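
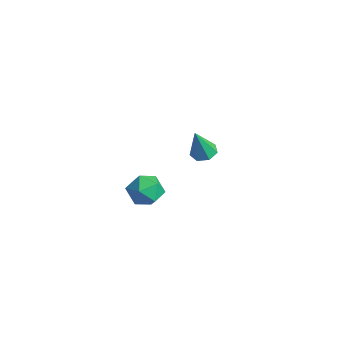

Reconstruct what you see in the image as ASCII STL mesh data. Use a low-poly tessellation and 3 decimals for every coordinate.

solid 
facet normal -0.776 0.629 0.034
outer loop
vertex 2.005 -2.023 -0.591
vertex 1.533 -2.643 0.115
vertex 2.172 -1.872 0.436
endloop
endfacet
facet normal -0.171 0.978 -0.116
outer loop
vertex 2.005 -2.023 -0.591
vertex 2.172 -1.872 0.436
vertex 2.974 -1.812 -0.241
endloop
endfacet
facet normal 0.105 0.696 -0.710
outer loop
vertex 2.005 -2.023 -0.591
vertex 2.974 -1.812 -0.241
vertex 2.83 -2.545 -0.981
endloop
endfacet
facet normal -0.329 0.173 -0.928
outer loop
vertex 2.005 -2.023 -0.591
vertex 2.83 -2.545 -0.981
vertex 1.94 -3.059 -0.761
endloop
endfacet
facet normal -0.874 0.132 -0.468
outer loop
vertex 2.005 -2.023 -0.591
vertex 1.94 -3.059 -0.761
vertex 1.533 -2.643 0.115
endloop
endfacet
facet normal 0.288 0.862 0.418
outer loop
vertex 2.974 -1.812 -0.241
vertex 2.172 -1.872 0.436
vertex 3.1 -2.301 0.681
endloop
endfacet
facet normal -0.690 0.297 0.660
outer loop
vertex 2.172 -1.872 0.436
vertex 1.533 -2.643 0.115
vertex 2.21 -2.815 0.901
endloop
endfacet
facet normal -0.848 -0.507 -0.153
outer loop
vertex 1.533 -2.643 0.115
vertex 1.94 -3.059 -0.761
vertex 2.066 -3.548 0.161
endloop
endfacet
facet normal 0.033 -0.441 -0.897
outer loop
vertex 1.94 -3.059 -0.761
vertex 2.83 -2.545 -0.981
vertex 2.868 -3.488 -0.516
endloop
endfacet
facet normal 0.735 0.405 -0.544
outer loop
vertex 2.83 -2.545 -0.981
vertex 2.974 -1.812 -0.241
vertex 3.507 -2.717 -0.195
endloop
endfacet
facet normal 0.329 -0.173 0.928
outer loop
vertex 3.035 -3.337 0.511
vertex 3.1 -2.301 0.681
vertex 2.21 -2.815 0.901
endloop
endfacet
facet normal -0.105 -0.696 0.710
outer loop
vertex 3.035 -3.337 0.511
vertex 2.21 -2.815 0.901
vertex 2.066 -3.548 0.161
endloop
endfacet
facet normal 0.171 -0.978 0.116
outer loop
vertex 3.035 -3.337 0.511
vertex 2.066 -3.548 0.161
vertex 2.868 -3.488 -0.516
endloop
endfacet
facet normal 0.776 -0.629 -0.034
outer loop
vertex 3.035 -3.337 0.511
vertex 2.868 -3.488 -0.516
vertex 3.507 -2.717 -0.195
endloop
endfacet
facet normal 0.874 -0.132 0.468
outer loop
vertex 3.035 -3.337 0.511
vertex 3.507 -2.717 -0.195
vertex 3.1 -2.301 0.681
endloop
endfacet
facet normal -0.033 0.441 0.897
outer loop
vertex 2.21 -2.815 0.901
vertex 3.1 -2.301 0.681
vertex 2.172 -1.872 0.436
endloop
endfacet
facet normal -0.735 -0.405 0.544
outer loop
vertex 2.066 -3.548 0.161
vertex 2.21 -2.815 0.901
vertex 1.533 -2.643 0.115
endloop
endfacet
facet normal -0.288 -0.862 -0.418
outer loop
vertex 2.868 -3.488 -0.516
vertex 2.066 -3.548 0.161
vertex 1.94 -3.059 -0.761
endloop
endfacet
facet normal 0.690 -0.297 -0.660
outer loop
vertex 3.507 -2.717 -0.195
vertex 2.868 -3.488 -0.516
vertex 2.83 -2.545 -0.981
endloop
endfacet
facet normal 0.848 0.507 0.153
outer loop
vertex 3.1 -2.301 0.681
vertex 3.507 -2.717 -0.195
vertex 2.974 -1.812 -0.241
endloop
endfacet
facet normal -0.065 0.329 -0.942
outer loop
vertex -2.396 4.787 -3.589
vertex -3.005 4.301 -3.717
vertex -3.016 5.046 -3.456
endloop
endfacet
facet normal 0.418 0.706 0.572
outer loop
vertex -2.396 4.787 -3.589
vertex -3.016 5.046 -3.456
vertex -2.875 3.639 -1.823
endloop
endfacet
facet normal -0.065 0.329 -0.942
outer loop
vertex -3.016 5.046 -3.456
vertex -3.005 4.301 -3.717
vertex -3.628 4.744 -3.519
endloop
endfacet
facet normal -0.398 0.678 0.618
outer loop
vertex -3.016 5.046 -3.456
vertex -3.628 4.744 -3.519
vertex -2.875 3.639 -1.823
endloop
endfacet
facet normal -0.065 0.330 -0.942
outer loop
vertex -3.628 4.744 -3.519
vertex -3.005 4.301 -3.717
vertex -3.771 4.108 -3.732
endloop
endfacet
facet normal -0.898 0.056 0.435
outer loop
vertex -3.628 4.744 -3.519
vertex -3.771 4.108 -3.732
vertex -2.875 3.639 -1.823
endloop
endfacet
facet normal -0.064 0.329 -0.942
outer loop
vertex -3.771 4.108 -3.732
vertex -3.005 4.301 -3.717
vertex -3.336 3.617 -3.933
endloop
endfacet
facet normal -0.705 -0.691 0.161
outer loop
vertex -3.771 4.108 -3.732
vertex -3.336 3.617 -3.933
vertex -2.875 3.639 -1.823
endloop
endfacet
facet normal -0.064 0.328 -0.942
outer loop
vertex -3.336 3.617 -3.933
vertex -3.005 4.301 -3.717
vertex -2.652 3.641 -3.971
endloop
endfacet
facet normal 0.035 -0.999 0.003
outer loop
vertex -3.336 3.617 -3.933
vertex -2.652 3.641 -3.971
vertex -2.875 3.639 -1.823
endloop
endfacet
facet normal -0.064 0.328 -0.942
outer loop
vertex -2.652 3.641 -3.971
vertex -3.005 4.301 -3.717
vertex -2.234 4.162 -3.818
endloop
endfacet
facet normal 0.766 -0.638 0.079
outer loop
vertex -2.652 3.641 -3.971
vertex -2.234 4.162 -3.818
vertex -2.875 3.639 -1.823
endloop
endfacet
facet normal -0.064 0.329 -0.942
outer loop
vertex -2.234 4.162 -3.818
vertex -3.005 4.301 -3.717
vertex -2.396 4.787 -3.589
endloop
endfacet
facet normal 0.935 0.121 0.332
outer loop
vertex -2.234 4.162 -3.818
vertex -2.396 4.787 -3.589
vertex -2.875 3.639 -1.823
endloop
endfacet

endsolid


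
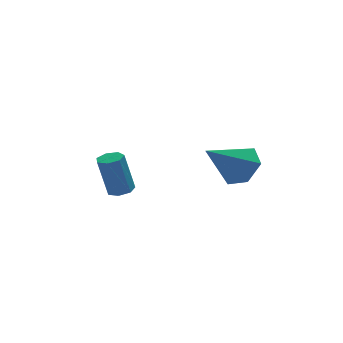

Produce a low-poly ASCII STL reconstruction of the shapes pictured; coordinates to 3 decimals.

solid 
facet normal 0.762 0.228 -0.606
outer loop
vertex 4.414 4.072 0.775
vertex 3.871 3.9 0.028
vertex 3.904 4.764 0.395
endloop
endfacet
facet normal 0.029 0.497 0.867
outer loop
vertex 4.414 4.072 0.775
vertex 3.904 4.764 0.395
vertex 2.409 3.46 1.192
endloop
endfacet
facet normal 0.762 0.228 -0.606
outer loop
vertex 3.904 4.764 0.395
vertex 3.871 3.9 0.028
vertex 3.361 4.592 -0.352
endloop
endfacet
facet normal -0.567 0.791 0.230
outer loop
vertex 3.904 4.764 0.395
vertex 3.361 4.592 -0.352
vertex 2.409 3.46 1.192
endloop
endfacet
facet normal 0.762 0.228 -0.607
outer loop
vertex 3.361 4.592 -0.352
vertex 3.871 3.9 0.028
vertex 3.327 3.727 -0.72
endloop
endfacet
facet normal -0.893 0.205 -0.400
outer loop
vertex 3.361 4.592 -0.352
vertex 3.327 3.727 -0.72
vertex 2.409 3.46 1.192
endloop
endfacet
facet normal 0.761 0.229 -0.607
outer loop
vertex 3.327 3.727 -0.72
vertex 3.871 3.9 0.028
vertex 3.838 3.035 -0.34
endloop
endfacet
facet normal -0.623 -0.676 -0.394
outer loop
vertex 3.327 3.727 -0.72
vertex 3.838 3.035 -0.34
vertex 2.409 3.46 1.192
endloop
endfacet
facet normal 0.761 0.229 -0.606
outer loop
vertex 3.838 3.035 -0.34
vertex 3.871 3.9 0.028
vertex 4.381 3.208 0.407
endloop
endfacet
facet normal -0.027 -0.969 0.244
outer loop
vertex 3.838 3.035 -0.34
vertex 4.381 3.208 0.407
vertex 2.409 3.46 1.192
endloop
endfacet
facet normal 0.762 0.229 -0.606
outer loop
vertex 4.381 3.208 0.407
vertex 3.871 3.9 0.028
vertex 4.414 4.072 0.775
endloop
endfacet
facet normal 0.299 -0.384 0.874
outer loop
vertex 4.381 3.208 0.407
vertex 4.414 4.072 0.775
vertex 2.409 3.46 1.192
endloop
endfacet
facet normal 0.223 -0.032 -0.974
outer loop
vertex -0.139 3.429 -0.244
vertex -0.627 3.524 -0.359
vertex -0.248 3.856 -0.283
endloop
endfacet
facet normal 0.943 0.260 0.208
outer loop
vertex -0.139 3.429 -0.244
vertex -0.248 3.856 -0.283
vertex -0.505 3.48 1.354
endloop
endfacet
facet normal 0.943 0.259 0.208
outer loop
vertex -0.505 3.48 1.354
vertex -0.248 3.856 -0.283
vertex -0.614 3.908 1.315
endloop
endfacet
facet normal -0.223 0.032 0.974
outer loop
vertex -0.505 3.48 1.354
vertex -0.614 3.908 1.315
vertex -0.993 3.576 1.239
endloop
endfacet
facet normal 0.223 -0.032 -0.974
outer loop
vertex -0.248 3.856 -0.283
vertex -0.627 3.524 -0.359
vertex -0.641 4.034 -0.379
endloop
endfacet
facet normal 0.399 0.915 0.062
outer loop
vertex -0.248 3.856 -0.283
vertex -0.641 4.034 -0.379
vertex -0.614 3.908 1.315
endloop
endfacet
facet normal 0.397 0.916 0.062
outer loop
vertex -0.614 3.908 1.315
vertex -0.641 4.034 -0.379
vertex -1.007 4.085 1.219
endloop
endfacet
facet normal -0.223 0.032 0.974
outer loop
vertex -0.614 3.908 1.315
vertex -1.007 4.085 1.219
vertex -0.993 3.576 1.239
endloop
endfacet
facet normal 0.223 -0.032 -0.974
outer loop
vertex -0.641 4.034 -0.379
vertex -0.627 3.524 -0.359
vertex -1.025 3.827 -0.46
endloop
endfacet
facet normal -0.449 0.884 -0.131
outer loop
vertex -0.641 4.034 -0.379
vertex -1.025 3.827 -0.46
vertex -1.007 4.085 1.219
endloop
endfacet
facet normal -0.447 0.885 -0.131
outer loop
vertex -1.007 4.085 1.219
vertex -1.025 3.827 -0.46
vertex -1.391 3.879 1.138
endloop
endfacet
facet normal -0.223 0.032 0.974
outer loop
vertex -1.007 4.085 1.219
vertex -1.391 3.879 1.138
vertex -0.993 3.576 1.239
endloop
endfacet
facet normal 0.223 -0.031 -0.974
outer loop
vertex -1.025 3.827 -0.46
vertex -0.627 3.524 -0.359
vertex -1.108 3.393 -0.465
endloop
endfacet
facet normal -0.957 0.186 -0.225
outer loop
vertex -1.025 3.827 -0.46
vertex -1.108 3.393 -0.465
vertex -1.391 3.879 1.138
endloop
endfacet
facet normal -0.957 0.185 -0.225
outer loop
vertex -1.391 3.879 1.138
vertex -1.108 3.393 -0.465
vertex -1.474 3.444 1.133
endloop
endfacet
facet normal -0.223 0.031 0.974
outer loop
vertex -1.391 3.879 1.138
vertex -1.474 3.444 1.133
vertex -0.993 3.576 1.239
endloop
endfacet
facet normal 0.224 -0.033 -0.974
outer loop
vertex -1.108 3.393 -0.465
vertex -0.627 3.524 -0.359
vertex -0.83 3.057 -0.39
endloop
endfacet
facet normal -0.745 -0.650 -0.150
outer loop
vertex -1.108 3.393 -0.465
vertex -0.83 3.057 -0.39
vertex -1.474 3.444 1.133
endloop
endfacet
facet normal -0.744 -0.651 -0.149
outer loop
vertex -1.474 3.444 1.133
vertex -0.83 3.057 -0.39
vertex -1.196 3.109 1.208
endloop
endfacet
facet normal -0.224 0.033 0.974
outer loop
vertex -1.474 3.444 1.133
vertex -1.196 3.109 1.208
vertex -0.993 3.576 1.239
endloop
endfacet
facet normal 0.222 -0.032 -0.974
outer loop
vertex -0.83 3.057 -0.39
vertex -0.627 3.524 -0.359
vertex -0.398 3.073 -0.292
endloop
endfacet
facet normal 0.028 -0.999 0.039
outer loop
vertex -0.83 3.057 -0.39
vertex -0.398 3.073 -0.292
vertex -1.196 3.109 1.208
endloop
endfacet
facet normal 0.028 -0.999 0.039
outer loop
vertex -1.196 3.109 1.208
vertex -0.398 3.073 -0.292
vertex -0.764 3.125 1.306
endloop
endfacet
facet normal -0.222 0.032 0.974
outer loop
vertex -1.196 3.109 1.208
vertex -0.764 3.125 1.306
vertex -0.993 3.576 1.239
endloop
endfacet
facet normal 0.223 -0.031 -0.974
outer loop
vertex -0.398 3.073 -0.292
vertex -0.627 3.524 -0.359
vertex -0.139 3.429 -0.244
endloop
endfacet
facet normal 0.780 -0.594 0.198
outer loop
vertex -0.398 3.073 -0.292
vertex -0.139 3.429 -0.244
vertex -0.764 3.125 1.306
endloop
endfacet
facet normal 0.779 -0.595 0.197
outer loop
vertex -0.764 3.125 1.306
vertex -0.139 3.429 -0.244
vertex -0.505 3.48 1.354
endloop
endfacet
facet normal -0.223 0.031 0.974
outer loop
vertex -0.764 3.125 1.306
vertex -0.505 3.48 1.354
vertex -0.993 3.576 1.239
endloop
endfacet

endsolid


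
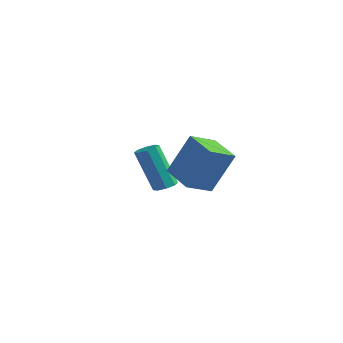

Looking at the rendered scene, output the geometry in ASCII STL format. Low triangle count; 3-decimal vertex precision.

solid 
facet normal -0.915 0.356 0.190
outer loop
vertex 1.274 -3.373 1.024
vertex 1.603 -2.257 0.517
vertex 0.655 -4.006 -0.77
endloop
endfacet
facet normal -0.259 -0.879 0.400
outer loop
vertex 2.037 -4.543 -1.057
vertex 1.274 -3.373 1.024
vertex 0.655 -4.006 -0.77
endloop
endfacet
facet normal -0.915 0.356 0.190
outer loop
vertex 0.655 -4.006 -0.77
vertex 1.603 -2.257 0.517
vertex 0.985 -2.889 -1.277
endloop
endfacet
facet normal -0.309 -0.316 -0.897
outer loop
vertex 0.985 -2.889 -1.277
vertex 2.037 -4.543 -1.057
vertex 0.655 -4.006 -0.77
endloop
endfacet
facet normal 0.309 0.316 0.897
outer loop
vertex 1.274 -3.373 1.024
vertex 2.985 -2.794 0.23
vertex 1.603 -2.257 0.517
endloop
endfacet
facet normal -0.260 -0.879 0.399
outer loop
vertex 2.655 -3.911 0.737
vertex 1.274 -3.373 1.024
vertex 2.037 -4.543 -1.057
endloop
endfacet
facet normal 0.309 0.316 0.897
outer loop
vertex 2.655 -3.911 0.737
vertex 2.985 -2.794 0.23
vertex 1.274 -3.373 1.024
endloop
endfacet
facet normal 0.259 0.880 -0.399
outer loop
vertex 1.603 -2.257 0.517
vertex 2.985 -2.794 0.23
vertex 0.985 -2.889 -1.277
endloop
endfacet
facet normal -0.310 -0.316 -0.897
outer loop
vertex 2.366 -3.427 -1.564
vertex 2.037 -4.543 -1.057
vertex 0.985 -2.889 -1.277
endloop
endfacet
facet normal 0.259 0.879 -0.400
outer loop
vertex 0.985 -2.889 -1.277
vertex 2.985 -2.794 0.23
vertex 2.366 -3.427 -1.564
endloop
endfacet
facet normal 0.915 -0.356 -0.190
outer loop
vertex 2.366 -3.427 -1.564
vertex 2.655 -3.911 0.737
vertex 2.037 -4.543 -1.057
endloop
endfacet
facet normal 0.915 -0.356 -0.190
outer loop
vertex 2.985 -2.794 0.23
vertex 2.655 -3.911 0.737
vertex 2.366 -3.427 -1.564
endloop
endfacet
facet normal 0.386 0.092 -0.918
outer loop
vertex -1.884 -0.193 -3.426
vertex -2.225 -0.571 -3.607
vertex -2.241 -0.033 -3.56
endloop
endfacet
facet normal 0.325 0.918 0.229
outer loop
vertex -1.884 -0.193 -3.426
vertex -2.241 -0.033 -3.56
vertex -2.714 -0.391 -1.452
endloop
endfacet
facet normal 0.325 0.918 0.229
outer loop
vertex -2.714 -0.391 -1.452
vertex -2.241 -0.033 -3.56
vertex -3.071 -0.231 -1.586
endloop
endfacet
facet normal -0.386 -0.092 0.918
outer loop
vertex -2.714 -0.391 -1.452
vertex -3.071 -0.231 -1.586
vertex -3.055 -0.769 -1.633
endloop
endfacet
facet normal 0.384 0.092 -0.919
outer loop
vertex -2.241 -0.033 -3.56
vertex -2.225 -0.571 -3.607
vertex -2.589 -0.189 -3.721
endloop
endfacet
facet normal -0.382 0.922 -0.068
outer loop
vertex -2.241 -0.033 -3.56
vertex -2.589 -0.189 -3.721
vertex -3.071 -0.231 -1.586
endloop
endfacet
facet normal -0.380 0.922 -0.068
outer loop
vertex -3.071 -0.231 -1.586
vertex -2.589 -0.189 -3.721
vertex -3.418 -0.386 -1.748
endloop
endfacet
facet normal -0.387 -0.092 0.917
outer loop
vertex -3.071 -0.231 -1.586
vertex -3.418 -0.386 -1.748
vertex -3.055 -0.769 -1.633
endloop
endfacet
facet normal 0.386 0.094 -0.918
outer loop
vertex -2.589 -0.189 -3.721
vertex -2.225 -0.571 -3.607
vertex -2.723 -0.568 -3.816
endloop
endfacet
facet normal -0.863 0.387 -0.324
outer loop
vertex -2.589 -0.189 -3.721
vertex -2.723 -0.568 -3.816
vertex -3.418 -0.386 -1.748
endloop
endfacet
facet normal -0.863 0.388 -0.324
outer loop
vertex -3.418 -0.386 -1.748
vertex -2.723 -0.568 -3.816
vertex -3.553 -0.765 -1.842
endloop
endfacet
facet normal -0.386 -0.090 0.918
outer loop
vertex -3.418 -0.386 -1.748
vertex -3.553 -0.765 -1.842
vertex -3.055 -0.769 -1.633
endloop
endfacet
facet normal 0.386 0.092 -0.918
outer loop
vertex -2.723 -0.568 -3.816
vertex -2.225 -0.571 -3.607
vertex -2.566 -0.949 -3.788
endloop
endfacet
facet normal -0.841 -0.375 -0.391
outer loop
vertex -2.723 -0.568 -3.816
vertex -2.566 -0.949 -3.788
vertex -3.553 -0.765 -1.842
endloop
endfacet
facet normal -0.841 -0.374 -0.391
outer loop
vertex -3.553 -0.765 -1.842
vertex -2.566 -0.949 -3.788
vertex -3.396 -1.147 -1.814
endloop
endfacet
facet normal -0.386 -0.091 0.918
outer loop
vertex -3.553 -0.765 -1.842
vertex -3.396 -1.147 -1.814
vertex -3.055 -0.769 -1.633
endloop
endfacet
facet normal 0.386 0.092 -0.918
outer loop
vertex -2.566 -0.949 -3.788
vertex -2.225 -0.571 -3.607
vertex -2.209 -1.109 -3.654
endloop
endfacet
facet normal -0.325 -0.918 -0.229
outer loop
vertex -2.566 -0.949 -3.788
vertex -2.209 -1.109 -3.654
vertex -3.396 -1.147 -1.814
endloop
endfacet
facet normal -0.325 -0.918 -0.229
outer loop
vertex -3.396 -1.147 -1.814
vertex -2.209 -1.109 -3.654
vertex -3.039 -1.307 -1.68
endloop
endfacet
facet normal -0.386 -0.092 0.918
outer loop
vertex -3.396 -1.147 -1.814
vertex -3.039 -1.307 -1.68
vertex -3.055 -0.769 -1.633
endloop
endfacet
facet normal 0.387 0.092 -0.917
outer loop
vertex -2.209 -1.109 -3.654
vertex -2.225 -0.571 -3.607
vertex -1.862 -0.954 -3.492
endloop
endfacet
facet normal 0.380 -0.922 0.067
outer loop
vertex -2.209 -1.109 -3.654
vertex -1.862 -0.954 -3.492
vertex -3.039 -1.307 -1.68
endloop
endfacet
facet normal 0.382 -0.922 0.068
outer loop
vertex -3.039 -1.307 -1.68
vertex -1.862 -0.954 -3.492
vertex -2.691 -1.151 -1.519
endloop
endfacet
facet normal -0.384 -0.092 0.919
outer loop
vertex -3.039 -1.307 -1.68
vertex -2.691 -1.151 -1.519
vertex -3.055 -0.769 -1.633
endloop
endfacet
facet normal 0.386 0.090 -0.918
outer loop
vertex -1.862 -0.954 -3.492
vertex -2.225 -0.571 -3.607
vertex -1.727 -0.575 -3.398
endloop
endfacet
facet normal 0.863 -0.388 0.324
outer loop
vertex -1.862 -0.954 -3.492
vertex -1.727 -0.575 -3.398
vertex -2.691 -1.151 -1.519
endloop
endfacet
facet normal 0.863 -0.387 0.324
outer loop
vertex -2.691 -1.151 -1.519
vertex -1.727 -0.575 -3.398
vertex -2.557 -0.772 -1.424
endloop
endfacet
facet normal -0.386 -0.094 0.918
outer loop
vertex -2.691 -1.151 -1.519
vertex -2.557 -0.772 -1.424
vertex -3.055 -0.769 -1.633
endloop
endfacet
facet normal 0.386 0.091 -0.918
outer loop
vertex -1.727 -0.575 -3.398
vertex -2.225 -0.571 -3.607
vertex -1.884 -0.193 -3.426
endloop
endfacet
facet normal 0.841 0.374 0.391
outer loop
vertex -1.727 -0.575 -3.398
vertex -1.884 -0.193 -3.426
vertex -2.557 -0.772 -1.424
endloop
endfacet
facet normal 0.840 0.375 0.391
outer loop
vertex -2.557 -0.772 -1.424
vertex -1.884 -0.193 -3.426
vertex -2.714 -0.391 -1.452
endloop
endfacet
facet normal -0.386 -0.092 0.918
outer loop
vertex -2.557 -0.772 -1.424
vertex -2.714 -0.391 -1.452
vertex -3.055 -0.769 -1.633
endloop
endfacet

endsolid


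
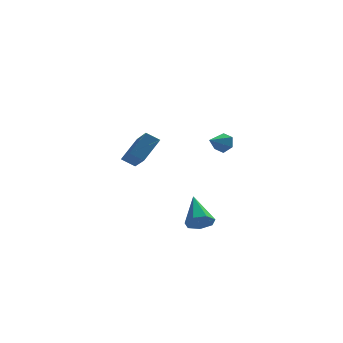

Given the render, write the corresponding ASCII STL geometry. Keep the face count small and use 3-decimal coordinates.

solid 
facet normal 0.669 0.609 -0.426
outer loop
vertex 4.641 -2.924 3.146
vertex 4.204 -2.761 2.693
vertex 4.244 -2.419 3.244
endloop
endfacet
facet normal 0.101 -0.113 0.989
outer loop
vertex 4.641 -2.924 3.146
vertex 4.244 -2.419 3.244
vertex 3.396 -3.499 3.207
endloop
endfacet
facet normal 0.669 0.609 -0.426
outer loop
vertex 4.244 -2.419 3.244
vertex 4.204 -2.761 2.693
vertex 3.807 -2.256 2.791
endloop
endfacet
facet normal -0.571 0.424 0.703
outer loop
vertex 4.244 -2.419 3.244
vertex 3.807 -2.256 2.791
vertex 3.396 -3.499 3.207
endloop
endfacet
facet normal 0.670 0.609 -0.425
outer loop
vertex 3.807 -2.256 2.791
vertex 4.204 -2.761 2.693
vertex 3.768 -2.598 2.24
endloop
endfacet
facet normal -0.954 0.280 -0.106
outer loop
vertex 3.807 -2.256 2.791
vertex 3.768 -2.598 2.24
vertex 3.396 -3.499 3.207
endloop
endfacet
facet normal 0.669 0.609 -0.425
outer loop
vertex 3.768 -2.598 2.24
vertex 4.204 -2.761 2.693
vertex 4.165 -3.103 2.141
endloop
endfacet
facet normal -0.666 -0.400 -0.629
outer loop
vertex 3.768 -2.598 2.24
vertex 4.165 -3.103 2.141
vertex 3.396 -3.499 3.207
endloop
endfacet
facet normal 0.668 0.610 -0.425
outer loop
vertex 4.165 -3.103 2.141
vertex 4.204 -2.761 2.693
vertex 4.602 -3.266 2.594
endloop
endfacet
facet normal 0.006 -0.939 -0.344
outer loop
vertex 4.165 -3.103 2.141
vertex 4.602 -3.266 2.594
vertex 3.396 -3.499 3.207
endloop
endfacet
facet normal 0.668 0.610 -0.425
outer loop
vertex 4.602 -3.266 2.594
vertex 4.204 -2.761 2.693
vertex 4.641 -2.924 3.146
endloop
endfacet
facet normal 0.390 -0.795 0.465
outer loop
vertex 4.602 -3.266 2.594
vertex 4.641 -2.924 3.146
vertex 3.396 -3.499 3.207
endloop
endfacet
facet normal -0.542 -0.522 -0.659
outer loop
vertex -0.354 0.951 0.657
vertex -0.708 2.753 -0.48
vertex 0.396 0.789 0.168
endloop
endfacet
facet normal 0.163 -0.834 0.527
outer loop
vertex 1.328 1.687 1.3
vertex -0.354 0.951 0.657
vertex 0.396 0.789 0.168
endloop
endfacet
facet normal -0.543 -0.522 -0.658
outer loop
vertex 0.396 0.789 0.168
vertex -0.708 2.753 -0.48
vertex 0.042 2.591 -0.97
endloop
endfacet
facet normal 0.824 -0.178 -0.538
outer loop
vertex 0.042 2.591 -0.97
vertex 1.328 1.687 1.3
vertex 0.396 0.789 0.168
endloop
endfacet
facet normal -0.824 0.177 0.538
outer loop
vertex -0.354 0.951 0.657
vertex 0.224 3.651 0.652
vertex -0.708 2.753 -0.48
endloop
endfacet
facet normal 0.164 -0.834 0.526
outer loop
vertex 0.578 1.849 1.79
vertex -0.354 0.951 0.657
vertex 1.328 1.687 1.3
endloop
endfacet
facet normal -0.824 0.177 0.537
outer loop
vertex 0.578 1.849 1.79
vertex 0.224 3.651 0.652
vertex -0.354 0.951 0.657
endloop
endfacet
facet normal -0.164 0.834 -0.527
outer loop
vertex -0.708 2.753 -0.48
vertex 0.224 3.651 0.652
vertex 0.042 2.591 -0.97
endloop
endfacet
facet normal 0.824 -0.177 -0.538
outer loop
vertex 0.974 3.489 0.163
vertex 1.328 1.687 1.3
vertex 0.042 2.591 -0.97
endloop
endfacet
facet normal -0.163 0.834 -0.527
outer loop
vertex 0.042 2.591 -0.97
vertex 0.224 3.651 0.652
vertex 0.974 3.489 0.163
endloop
endfacet
facet normal 0.543 0.522 0.658
outer loop
vertex 0.974 3.489 0.163
vertex 0.578 1.849 1.79
vertex 1.328 1.687 1.3
endloop
endfacet
facet normal 0.542 0.522 0.658
outer loop
vertex 0.224 3.651 0.652
vertex 0.578 1.849 1.79
vertex 0.974 3.489 0.163
endloop
endfacet
facet normal 0.092 -0.814 -0.573
outer loop
vertex 3.489 -4.347 -2.422
vertex 2.833 -4.658 -2.086
vertex 2.889 -4.194 -2.736
endloop
endfacet
facet normal 0.434 0.781 -0.449
outer loop
vertex 3.489 -4.347 -2.422
vertex 2.889 -4.194 -2.736
vertex 2.647 -3.022 -0.934
endloop
endfacet
facet normal 0.093 -0.814 -0.573
outer loop
vertex 2.889 -4.194 -2.736
vertex 2.833 -4.658 -2.086
vertex 2.247 -4.391 -2.56
endloop
endfacet
facet normal -0.379 0.752 -0.540
outer loop
vertex 2.889 -4.194 -2.736
vertex 2.247 -4.391 -2.56
vertex 2.647 -3.022 -0.934
endloop
endfacet
facet normal 0.093 -0.814 -0.574
outer loop
vertex 2.247 -4.391 -2.56
vertex 2.833 -4.658 -2.086
vertex 2.046 -4.789 -2.028
endloop
endfacet
facet normal -0.928 0.364 -0.078
outer loop
vertex 2.247 -4.391 -2.56
vertex 2.046 -4.789 -2.028
vertex 2.647 -3.022 -0.934
endloop
endfacet
facet normal 0.093 -0.814 -0.574
outer loop
vertex 2.046 -4.789 -2.028
vertex 2.833 -4.658 -2.086
vertex 2.438 -5.088 -1.54
endloop
endfacet
facet normal -0.803 -0.092 0.589
outer loop
vertex 2.046 -4.789 -2.028
vertex 2.438 -5.088 -1.54
vertex 2.647 -3.022 -0.934
endloop
endfacet
facet normal 0.092 -0.814 -0.574
outer loop
vertex 2.438 -5.088 -1.54
vertex 2.833 -4.658 -2.086
vertex 3.128 -5.064 -1.463
endloop
endfacet
facet normal -0.097 -0.271 0.958
outer loop
vertex 2.438 -5.088 -1.54
vertex 3.128 -5.064 -1.463
vertex 2.647 -3.022 -0.934
endloop
endfacet
facet normal 0.093 -0.813 -0.574
outer loop
vertex 3.128 -5.064 -1.463
vertex 2.833 -4.658 -2.086
vertex 3.595 -4.734 -1.855
endloop
endfacet
facet normal 0.659 -0.040 0.751
outer loop
vertex 3.128 -5.064 -1.463
vertex 3.595 -4.734 -1.855
vertex 2.647 -3.022 -0.934
endloop
endfacet
facet normal 0.093 -0.814 -0.573
outer loop
vertex 3.595 -4.734 -1.855
vertex 2.833 -4.658 -2.086
vertex 3.489 -4.347 -2.422
endloop
endfacet
facet normal 0.895 0.428 0.125
outer loop
vertex 3.595 -4.734 -1.855
vertex 3.489 -4.347 -2.422
vertex 2.647 -3.022 -0.934
endloop
endfacet

endsolid


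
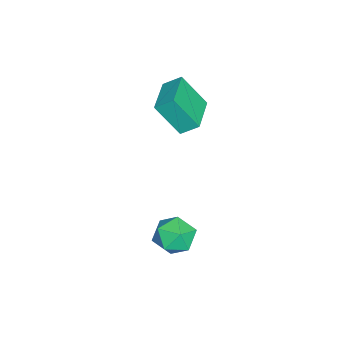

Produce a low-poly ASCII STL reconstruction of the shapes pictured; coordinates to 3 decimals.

solid 
facet normal -0.829 -0.230 0.509
outer loop
vertex 2.323 -1.748 0.62
vertex 2.649 -2.513 0.806
vertex 2.786 -1.853 1.327
endloop
endfacet
facet normal -0.703 0.473 0.531
outer loop
vertex 2.323 -1.748 0.62
vertex 2.786 -1.853 1.327
vertex 2.892 -1.157 0.848
endloop
endfacet
facet normal -0.686 0.714 -0.140
outer loop
vertex 2.323 -1.748 0.62
vertex 2.892 -1.157 0.848
vertex 2.82 -1.386 0.031
endloop
endfacet
facet normal -0.801 0.161 -0.577
outer loop
vertex 2.323 -1.748 0.62
vertex 2.82 -1.386 0.031
vertex 2.67 -2.224 0.005
endloop
endfacet
facet normal -0.890 -0.422 -0.175
outer loop
vertex 2.323 -1.748 0.62
vertex 2.67 -2.224 0.005
vertex 2.649 -2.513 0.806
endloop
endfacet
facet normal -0.058 0.572 0.818
outer loop
vertex 2.892 -1.157 0.848
vertex 2.786 -1.853 1.327
vertex 3.57 -1.556 1.175
endloop
endfacet
facet normal -0.261 -0.564 0.783
outer loop
vertex 2.786 -1.853 1.327
vertex 2.649 -2.513 0.806
vertex 3.42 -2.394 1.149
endloop
endfacet
facet normal -0.358 -0.875 -0.325
outer loop
vertex 2.649 -2.513 0.806
vertex 2.67 -2.224 0.005
vertex 3.348 -2.623 0.332
endloop
endfacet
facet normal -0.215 0.069 -0.974
outer loop
vertex 2.67 -2.224 0.005
vertex 2.82 -1.386 0.031
vertex 3.454 -1.927 -0.147
endloop
endfacet
facet normal -0.030 0.963 -0.267
outer loop
vertex 2.82 -1.386 0.031
vertex 2.892 -1.157 0.848
vertex 3.591 -1.267 0.374
endloop
endfacet
facet normal 0.801 -0.161 0.577
outer loop
vertex 3.917 -2.032 0.56
vertex 3.57 -1.556 1.175
vertex 3.42 -2.394 1.149
endloop
endfacet
facet normal 0.686 -0.714 0.140
outer loop
vertex 3.917 -2.032 0.56
vertex 3.42 -2.394 1.149
vertex 3.348 -2.623 0.332
endloop
endfacet
facet normal 0.703 -0.473 -0.531
outer loop
vertex 3.917 -2.032 0.56
vertex 3.348 -2.623 0.332
vertex 3.454 -1.927 -0.147
endloop
endfacet
facet normal 0.829 0.230 -0.509
outer loop
vertex 3.917 -2.032 0.56
vertex 3.454 -1.927 -0.147
vertex 3.591 -1.267 0.374
endloop
endfacet
facet normal 0.890 0.422 0.175
outer loop
vertex 3.917 -2.032 0.56
vertex 3.591 -1.267 0.374
vertex 3.57 -1.556 1.175
endloop
endfacet
facet normal 0.215 -0.069 0.974
outer loop
vertex 3.42 -2.394 1.149
vertex 3.57 -1.556 1.175
vertex 2.786 -1.853 1.327
endloop
endfacet
facet normal 0.030 -0.963 0.267
outer loop
vertex 3.348 -2.623 0.332
vertex 3.42 -2.394 1.149
vertex 2.649 -2.513 0.806
endloop
endfacet
facet normal 0.058 -0.572 -0.818
outer loop
vertex 3.454 -1.927 -0.147
vertex 3.348 -2.623 0.332
vertex 2.67 -2.224 0.005
endloop
endfacet
facet normal 0.261 0.564 -0.783
outer loop
vertex 3.591 -1.267 0.374
vertex 3.454 -1.927 -0.147
vertex 2.82 -1.386 0.031
endloop
endfacet
facet normal 0.358 0.875 0.325
outer loop
vertex 3.57 -1.556 1.175
vertex 3.591 -1.267 0.374
vertex 2.892 -1.157 0.848
endloop
endfacet
facet normal -0.997 -0.061 -0.052
outer loop
vertex -1.9 -2.871 4.742
vertex -1.891 -1.933 3.471
vertex -1.833 -3.545 4.245
endloop
endfacet
facet normal -0.006 -0.594 0.805
outer loop
vertex -0.229 -3.447 4.329
vertex -1.9 -2.871 4.742
vertex -1.833 -3.545 4.245
endloop
endfacet
facet normal -0.997 -0.061 -0.052
outer loop
vertex -1.833 -3.545 4.245
vertex -1.891 -1.933 3.471
vertex -1.824 -2.607 2.974
endloop
endfacet
facet normal 0.080 -0.802 -0.592
outer loop
vertex -1.824 -2.607 2.974
vertex -0.229 -3.447 4.329
vertex -1.833 -3.545 4.245
endloop
endfacet
facet normal -0.080 0.802 0.592
outer loop
vertex -1.9 -2.871 4.742
vertex -0.287 -1.835 3.555
vertex -1.891 -1.933 3.471
endloop
endfacet
facet normal -0.006 -0.594 0.805
outer loop
vertex -0.296 -2.773 4.826
vertex -1.9 -2.871 4.742
vertex -0.229 -3.447 4.329
endloop
endfacet
facet normal -0.080 0.802 0.592
outer loop
vertex -0.296 -2.773 4.826
vertex -0.287 -1.835 3.555
vertex -1.9 -2.871 4.742
endloop
endfacet
facet normal 0.006 0.594 -0.805
outer loop
vertex -1.891 -1.933 3.471
vertex -0.287 -1.835 3.555
vertex -1.824 -2.607 2.974
endloop
endfacet
facet normal 0.080 -0.802 -0.592
outer loop
vertex -0.22 -2.509 3.058
vertex -0.229 -3.447 4.329
vertex -1.824 -2.607 2.974
endloop
endfacet
facet normal 0.006 0.594 -0.805
outer loop
vertex -1.824 -2.607 2.974
vertex -0.287 -1.835 3.555
vertex -0.22 -2.509 3.058
endloop
endfacet
facet normal 0.997 0.061 0.052
outer loop
vertex -0.22 -2.509 3.058
vertex -0.296 -2.773 4.826
vertex -0.229 -3.447 4.329
endloop
endfacet
facet normal 0.997 0.061 0.052
outer loop
vertex -0.287 -1.835 3.555
vertex -0.296 -2.773 4.826
vertex -0.22 -2.509 3.058
endloop
endfacet

endsolid


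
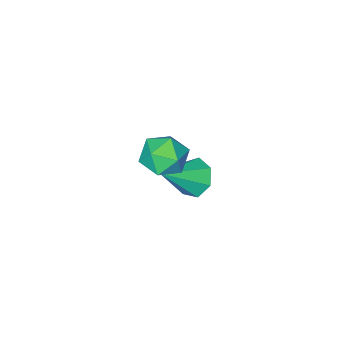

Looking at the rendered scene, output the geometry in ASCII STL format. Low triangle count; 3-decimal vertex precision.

solid 
facet normal -0.795 0.058 -0.604
outer loop
vertex -0.849 1.868 -3.146
vertex -1.454 1.872 -2.35
vertex -1.039 2.65 -2.821
endloop
endfacet
facet normal 0.829 0.374 -0.415
outer loop
vertex -0.849 1.868 -3.146
vertex -1.039 2.65 -2.821
vertex 0.254 1.748 -1.05
endloop
endfacet
facet normal -0.794 0.057 -0.605
outer loop
vertex -1.039 2.65 -2.821
vertex -1.454 1.872 -2.35
vertex -1.542 2.846 -2.142
endloop
endfacet
facet normal 0.475 0.875 0.099
outer loop
vertex -1.039 2.65 -2.821
vertex -1.542 2.846 -2.142
vertex 0.254 1.748 -1.05
endloop
endfacet
facet normal -0.795 0.057 -0.604
outer loop
vertex -1.542 2.846 -2.142
vertex -1.454 1.872 -2.35
vertex -1.978 2.309 -1.619
endloop
endfacet
facet normal -0.006 0.700 0.714
outer loop
vertex -1.542 2.846 -2.142
vertex -1.978 2.309 -1.619
vertex 0.254 1.748 -1.05
endloop
endfacet
facet normal -0.795 0.057 -0.604
outer loop
vertex -1.978 2.309 -1.619
vertex -1.454 1.872 -2.35
vertex -2.02 1.443 -1.646
endloop
endfacet
facet normal -0.251 -0.018 0.968
outer loop
vertex -1.978 2.309 -1.619
vertex -2.02 1.443 -1.646
vertex 0.254 1.748 -1.05
endloop
endfacet
facet normal -0.795 0.057 -0.604
outer loop
vertex -2.02 1.443 -1.646
vertex -1.454 1.872 -2.35
vertex -1.636 0.899 -2.203
endloop
endfacet
facet normal -0.076 -0.739 0.669
outer loop
vertex -2.02 1.443 -1.646
vertex -1.636 0.899 -2.203
vertex 0.254 1.748 -1.05
endloop
endfacet
facet normal -0.795 0.058 -0.604
outer loop
vertex -1.636 0.899 -2.203
vertex -1.454 1.872 -2.35
vertex -1.115 1.089 -2.871
endloop
endfacet
facet normal 0.388 -0.921 0.041
outer loop
vertex -1.636 0.899 -2.203
vertex -1.115 1.089 -2.871
vertex 0.254 1.748 -1.05
endloop
endfacet
facet normal -0.795 0.058 -0.604
outer loop
vertex -1.115 1.089 -2.871
vertex -1.454 1.872 -2.35
vertex -0.849 1.868 -3.146
endloop
endfacet
facet normal 0.791 -0.425 -0.440
outer loop
vertex -1.115 1.089 -2.871
vertex -0.849 1.868 -3.146
vertex 0.254 1.748 -1.05
endloop
endfacet
facet normal 0.188 0.441 0.878
outer loop
vertex 1.517 4.638 3.15
vertex 1.184 3.737 3.674
vertex 2.235 3.849 3.393
endloop
endfacet
facet normal 0.627 0.685 0.370
outer loop
vertex 1.517 4.638 3.15
vertex 2.235 3.849 3.393
vertex 2.273 4.342 2.417
endloop
endfacet
facet normal 0.229 0.962 -0.153
outer loop
vertex 1.517 4.638 3.15
vertex 2.273 4.342 2.417
vertex 1.246 4.535 2.095
endloop
endfacet
facet normal -0.458 0.888 0.031
outer loop
vertex 1.517 4.638 3.15
vertex 1.246 4.535 2.095
vertex 0.573 4.161 2.872
endloop
endfacet
facet normal -0.483 0.567 0.668
outer loop
vertex 1.517 4.638 3.15
vertex 0.573 4.161 2.872
vertex 1.184 3.737 3.674
endloop
endfacet
facet normal 0.986 0.129 0.103
outer loop
vertex 2.273 4.342 2.417
vertex 2.235 3.849 3.393
vertex 2.407 3.259 2.488
endloop
endfacet
facet normal 0.275 -0.266 0.924
outer loop
vertex 2.235 3.849 3.393
vertex 1.184 3.737 3.674
vertex 1.734 2.885 3.265
endloop
endfacet
facet normal -0.809 -0.062 0.584
outer loop
vertex 1.184 3.737 3.674
vertex 0.573 4.161 2.872
vertex 0.707 3.078 2.943
endloop
endfacet
facet normal -0.769 0.459 -0.445
outer loop
vertex 0.573 4.161 2.872
vertex 1.246 4.535 2.095
vertex 0.745 3.571 1.967
endloop
endfacet
facet normal 0.341 0.577 -0.742
outer loop
vertex 1.246 4.535 2.095
vertex 2.273 4.342 2.417
vertex 1.796 3.683 1.686
endloop
endfacet
facet normal 0.458 -0.888 -0.031
outer loop
vertex 1.463 2.782 2.21
vertex 2.407 3.259 2.488
vertex 1.734 2.885 3.265
endloop
endfacet
facet normal -0.229 -0.962 0.153
outer loop
vertex 1.463 2.782 2.21
vertex 1.734 2.885 3.265
vertex 0.707 3.078 2.943
endloop
endfacet
facet normal -0.627 -0.685 -0.370
outer loop
vertex 1.463 2.782 2.21
vertex 0.707 3.078 2.943
vertex 0.745 3.571 1.967
endloop
endfacet
facet normal -0.188 -0.441 -0.878
outer loop
vertex 1.463 2.782 2.21
vertex 0.745 3.571 1.967
vertex 1.796 3.683 1.686
endloop
endfacet
facet normal 0.483 -0.567 -0.668
outer loop
vertex 1.463 2.782 2.21
vertex 1.796 3.683 1.686
vertex 2.407 3.259 2.488
endloop
endfacet
facet normal 0.769 -0.459 0.445
outer loop
vertex 1.734 2.885 3.265
vertex 2.407 3.259 2.488
vertex 2.235 3.849 3.393
endloop
endfacet
facet normal -0.341 -0.577 0.742
outer loop
vertex 0.707 3.078 2.943
vertex 1.734 2.885 3.265
vertex 1.184 3.737 3.674
endloop
endfacet
facet normal -0.986 -0.129 -0.103
outer loop
vertex 0.745 3.571 1.967
vertex 0.707 3.078 2.943
vertex 0.573 4.161 2.872
endloop
endfacet
facet normal -0.275 0.266 -0.924
outer loop
vertex 1.796 3.683 1.686
vertex 0.745 3.571 1.967
vertex 1.246 4.535 2.095
endloop
endfacet
facet normal 0.809 0.062 -0.584
outer loop
vertex 2.407 3.259 2.488
vertex 1.796 3.683 1.686
vertex 2.273 4.342 2.417
endloop
endfacet

endsolid


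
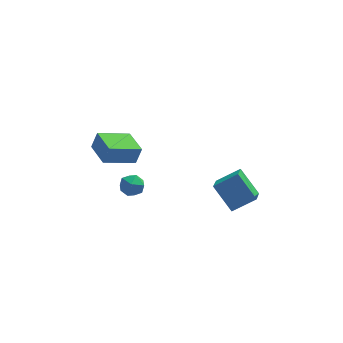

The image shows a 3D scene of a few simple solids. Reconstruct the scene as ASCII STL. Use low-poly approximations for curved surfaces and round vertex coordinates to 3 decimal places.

solid 
facet normal -0.882 -0.322 0.345
outer loop
vertex -3.744 -0.038 4.134
vertex -4.402 1.723 4.094
vertex -4.12 -0.204 3.018
endloop
endfacet
facet normal 0.350 -0.937 0.021
outer loop
vertex -2.198 0.497 2.266
vertex -3.744 -0.038 4.134
vertex -4.12 -0.204 3.018
endloop
endfacet
facet normal -0.882 -0.322 0.345
outer loop
vertex -4.12 -0.204 3.018
vertex -4.402 1.723 4.094
vertex -4.778 1.556 2.977
endloop
endfacet
facet normal -0.316 -0.140 -0.938
outer loop
vertex -4.778 1.556 2.977
vertex -2.198 0.497 2.266
vertex -4.12 -0.204 3.018
endloop
endfacet
facet normal 0.316 0.139 0.938
outer loop
vertex -3.744 -0.038 4.134
vertex -2.48 2.424 3.342
vertex -4.402 1.723 4.094
endloop
endfacet
facet normal 0.351 -0.936 0.022
outer loop
vertex -1.822 0.664 3.383
vertex -3.744 -0.038 4.134
vertex -2.198 0.497 2.266
endloop
endfacet
facet normal 0.316 0.140 0.939
outer loop
vertex -1.822 0.664 3.383
vertex -2.48 2.424 3.342
vertex -3.744 -0.038 4.134
endloop
endfacet
facet normal -0.350 0.936 -0.022
outer loop
vertex -4.402 1.723 4.094
vertex -2.48 2.424 3.342
vertex -4.778 1.556 2.977
endloop
endfacet
facet normal -0.316 -0.139 -0.939
outer loop
vertex -2.856 2.258 2.226
vertex -2.198 0.497 2.266
vertex -4.778 1.556 2.977
endloop
endfacet
facet normal -0.350 0.936 -0.021
outer loop
vertex -4.778 1.556 2.977
vertex -2.48 2.424 3.342
vertex -2.856 2.258 2.226
endloop
endfacet
facet normal 0.882 0.322 -0.345
outer loop
vertex -2.856 2.258 2.226
vertex -1.822 0.664 3.383
vertex -2.198 0.497 2.266
endloop
endfacet
facet normal 0.882 0.322 -0.345
outer loop
vertex -2.48 2.424 3.342
vertex -1.822 0.664 3.383
vertex -2.856 2.258 2.226
endloop
endfacet
facet normal -0.851 -0.127 -0.509
outer loop
vertex 3.489 0.263 -2.436
vertex 2.438 1.32 -0.943
vertex 3.784 1.795 -3.313
endloop
endfacet
facet normal 0.498 -0.501 -0.708
outer loop
vertex 5.282 2.02 -2.417
vertex 3.489 0.263 -2.436
vertex 3.784 1.795 -3.313
endloop
endfacet
facet normal -0.851 -0.128 -0.509
outer loop
vertex 3.784 1.795 -3.313
vertex 2.438 1.32 -0.943
vertex 2.732 2.852 -1.82
endloop
endfacet
facet normal 0.165 0.856 -0.490
outer loop
vertex 2.732 2.852 -1.82
vertex 5.282 2.02 -2.417
vertex 3.784 1.795 -3.313
endloop
endfacet
facet normal -0.165 -0.856 0.490
outer loop
vertex 3.489 0.263 -2.436
vertex 3.936 1.545 -0.047
vertex 2.438 1.32 -0.943
endloop
endfacet
facet normal 0.498 -0.501 -0.708
outer loop
vertex 4.988 0.488 -1.54
vertex 3.489 0.263 -2.436
vertex 5.282 2.02 -2.417
endloop
endfacet
facet normal -0.164 -0.856 0.490
outer loop
vertex 4.988 0.488 -1.54
vertex 3.936 1.545 -0.047
vertex 3.489 0.263 -2.436
endloop
endfacet
facet normal -0.498 0.501 0.708
outer loop
vertex 2.438 1.32 -0.943
vertex 3.936 1.545 -0.047
vertex 2.732 2.852 -1.82
endloop
endfacet
facet normal 0.165 0.856 -0.490
outer loop
vertex 4.231 3.077 -0.924
vertex 5.282 2.02 -2.417
vertex 2.732 2.852 -1.82
endloop
endfacet
facet normal -0.498 0.501 0.708
outer loop
vertex 2.732 2.852 -1.82
vertex 3.936 1.545 -0.047
vertex 4.231 3.077 -0.924
endloop
endfacet
facet normal 0.851 0.128 0.509
outer loop
vertex 4.231 3.077 -0.924
vertex 4.988 0.488 -1.54
vertex 5.282 2.02 -2.417
endloop
endfacet
facet normal 0.851 0.128 0.509
outer loop
vertex 3.936 1.545 -0.047
vertex 4.988 0.488 -1.54
vertex 4.231 3.077 -0.924
endloop
endfacet
facet normal -0.706 0.661 0.253
outer loop
vertex -2.501 4.386 -2.451
vertex -3.115 3.919 -2.944
vertex -2.988 3.717 -2.061
endloop
endfacet
facet normal -0.215 0.604 0.767
outer loop
vertex -2.501 4.386 -2.451
vertex -2.988 3.717 -2.061
vertex -2.096 3.801 -1.877
endloop
endfacet
facet normal 0.421 0.767 0.484
outer loop
vertex -2.501 4.386 -2.451
vertex -2.096 3.801 -1.877
vertex -1.671 4.054 -2.647
endloop
endfacet
facet normal 0.322 0.925 -0.204
outer loop
vertex -2.501 4.386 -2.451
vertex -1.671 4.054 -2.647
vertex -2.301 4.128 -3.306
endloop
endfacet
facet normal -0.375 0.860 -0.347
outer loop
vertex -2.501 4.386 -2.451
vertex -2.301 4.128 -3.306
vertex -3.115 3.919 -2.944
endloop
endfacet
facet normal -0.195 -0.076 0.978
outer loop
vertex -2.096 3.801 -1.877
vertex -2.988 3.717 -2.061
vertex -2.459 2.972 -2.014
endloop
endfacet
facet normal -0.989 0.016 0.146
outer loop
vertex -2.988 3.717 -2.061
vertex -3.115 3.919 -2.944
vertex -3.089 3.046 -2.673
endloop
endfacet
facet normal -0.453 0.335 -0.826
outer loop
vertex -3.115 3.919 -2.944
vertex -2.301 4.128 -3.306
vertex -2.664 3.299 -3.443
endloop
endfacet
facet normal 0.673 0.440 -0.594
outer loop
vertex -2.301 4.128 -3.306
vertex -1.671 4.054 -2.647
vertex -1.772 3.383 -3.259
endloop
endfacet
facet normal 0.833 0.187 0.521
outer loop
vertex -1.671 4.054 -2.647
vertex -2.096 3.801 -1.877
vertex -1.645 3.181 -2.376
endloop
endfacet
facet normal -0.322 -0.925 0.204
outer loop
vertex -2.259 2.714 -2.869
vertex -2.459 2.972 -2.014
vertex -3.089 3.046 -2.673
endloop
endfacet
facet normal -0.421 -0.767 -0.484
outer loop
vertex -2.259 2.714 -2.869
vertex -3.089 3.046 -2.673
vertex -2.664 3.299 -3.443
endloop
endfacet
facet normal 0.215 -0.604 -0.767
outer loop
vertex -2.259 2.714 -2.869
vertex -2.664 3.299 -3.443
vertex -1.772 3.383 -3.259
endloop
endfacet
facet normal 0.706 -0.661 -0.253
outer loop
vertex -2.259 2.714 -2.869
vertex -1.772 3.383 -3.259
vertex -1.645 3.181 -2.376
endloop
endfacet
facet normal 0.375 -0.860 0.347
outer loop
vertex -2.259 2.714 -2.869
vertex -1.645 3.181 -2.376
vertex -2.459 2.972 -2.014
endloop
endfacet
facet normal -0.673 -0.440 0.594
outer loop
vertex -3.089 3.046 -2.673
vertex -2.459 2.972 -2.014
vertex -2.988 3.717 -2.061
endloop
endfacet
facet normal -0.833 -0.187 -0.521
outer loop
vertex -2.664 3.299 -3.443
vertex -3.089 3.046 -2.673
vertex -3.115 3.919 -2.944
endloop
endfacet
facet normal 0.195 0.076 -0.978
outer loop
vertex -1.772 3.383 -3.259
vertex -2.664 3.299 -3.443
vertex -2.301 4.128 -3.306
endloop
endfacet
facet normal 0.989 -0.016 -0.146
outer loop
vertex -1.645 3.181 -2.376
vertex -1.772 3.383 -3.259
vertex -1.671 4.054 -2.647
endloop
endfacet
facet normal 0.453 -0.335 0.826
outer loop
vertex -2.459 2.972 -2.014
vertex -1.645 3.181 -2.376
vertex -2.096 3.801 -1.877
endloop
endfacet

endsolid


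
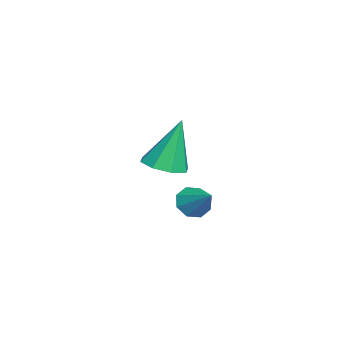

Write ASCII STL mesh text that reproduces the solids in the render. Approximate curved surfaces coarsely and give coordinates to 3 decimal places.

solid 
facet normal 0.134 -0.272 -0.953
outer loop
vertex -2.295 1.916 2.368
vertex -3.095 2.246 2.161
vertex -2.267 2.571 2.185
endloop
endfacet
facet normal 0.878 0.094 0.470
outer loop
vertex -2.295 1.916 2.368
vertex -2.267 2.571 2.185
vertex -3.385 2.834 4.219
endloop
endfacet
facet normal 0.135 -0.273 -0.952
outer loop
vertex -2.267 2.571 2.185
vertex -3.095 2.246 2.161
vertex -2.724 3.036 1.987
endloop
endfacet
facet normal 0.634 0.731 0.254
outer loop
vertex -2.267 2.571 2.185
vertex -2.724 3.036 1.987
vertex -3.385 2.834 4.219
endloop
endfacet
facet normal 0.133 -0.272 -0.953
outer loop
vertex -2.724 3.036 1.987
vertex -3.095 2.246 2.161
vertex -3.399 3.038 1.892
endloop
endfacet
facet normal -0.009 0.996 0.087
outer loop
vertex -2.724 3.036 1.987
vertex -3.399 3.038 1.892
vertex -3.385 2.834 4.219
endloop
endfacet
facet normal 0.134 -0.272 -0.953
outer loop
vertex -3.399 3.038 1.892
vertex -3.095 2.246 2.161
vertex -3.895 2.576 1.954
endloop
endfacet
facet normal -0.675 0.734 0.068
outer loop
vertex -3.399 3.038 1.892
vertex -3.895 2.576 1.954
vertex -3.385 2.834 4.219
endloop
endfacet
facet normal 0.135 -0.272 -0.953
outer loop
vertex -3.895 2.576 1.954
vertex -3.095 2.246 2.161
vertex -3.923 1.92 2.137
endloop
endfacet
facet normal -0.973 0.099 0.208
outer loop
vertex -3.895 2.576 1.954
vertex -3.923 1.92 2.137
vertex -3.385 2.834 4.219
endloop
endfacet
facet normal 0.135 -0.273 -0.952
outer loop
vertex -3.923 1.92 2.137
vertex -3.095 2.246 2.161
vertex -3.466 1.456 2.335
endloop
endfacet
facet normal -0.729 -0.537 0.424
outer loop
vertex -3.923 1.92 2.137
vertex -3.466 1.456 2.335
vertex -3.385 2.834 4.219
endloop
endfacet
facet normal 0.133 -0.272 -0.953
outer loop
vertex -3.466 1.456 2.335
vertex -3.095 2.246 2.161
vertex -2.791 1.454 2.43
endloop
endfacet
facet normal -0.085 -0.802 0.591
outer loop
vertex -3.466 1.456 2.335
vertex -2.791 1.454 2.43
vertex -3.385 2.834 4.219
endloop
endfacet
facet normal 0.134 -0.272 -0.953
outer loop
vertex -2.791 1.454 2.43
vertex -3.095 2.246 2.161
vertex -2.295 1.916 2.368
endloop
endfacet
facet normal 0.580 -0.541 0.610
outer loop
vertex -2.791 1.454 2.43
vertex -2.295 1.916 2.368
vertex -3.385 2.834 4.219
endloop
endfacet
facet normal -0.655 -0.494 -0.572
outer loop
vertex 1.069 3.821 1.758
vertex 0.795 3.559 2.298
vertex 0.694 4.105 1.942
endloop
endfacet
facet normal 0.407 0.810 -0.422
outer loop
vertex 1.069 3.821 1.758
vertex 0.694 4.105 1.942
vertex 1.645 4.201 3.042
endloop
endfacet
facet normal -0.654 -0.494 -0.573
outer loop
vertex 0.694 4.105 1.942
vertex 0.795 3.559 2.298
vertex 0.378 4.069 2.334
endloop
endfacet
facet normal -0.107 0.994 0.005
outer loop
vertex 0.694 4.105 1.942
vertex 0.378 4.069 2.334
vertex 1.645 4.201 3.042
endloop
endfacet
facet normal -0.654 -0.494 -0.573
outer loop
vertex 0.378 4.069 2.334
vertex 0.795 3.559 2.298
vertex 0.306 3.734 2.705
endloop
endfacet
facet normal -0.395 0.719 0.572
outer loop
vertex 0.378 4.069 2.334
vertex 0.306 3.734 2.705
vertex 1.645 4.201 3.042
endloop
endfacet
facet normal -0.654 -0.494 -0.573
outer loop
vertex 0.306 3.734 2.705
vertex 0.795 3.559 2.298
vertex 0.52 3.296 2.838
endloop
endfacet
facet normal -0.289 0.146 0.946
outer loop
vertex 0.306 3.734 2.705
vertex 0.52 3.296 2.838
vertex 1.645 4.201 3.042
endloop
endfacet
facet normal -0.654 -0.494 -0.573
outer loop
vertex 0.52 3.296 2.838
vertex 0.795 3.559 2.298
vertex 0.896 3.012 2.654
endloop
endfacet
facet normal 0.149 -0.391 0.908
outer loop
vertex 0.52 3.296 2.838
vertex 0.896 3.012 2.654
vertex 1.645 4.201 3.042
endloop
endfacet
facet normal -0.654 -0.494 -0.573
outer loop
vertex 0.896 3.012 2.654
vertex 0.795 3.559 2.298
vertex 1.212 3.048 2.262
endloop
endfacet
facet normal 0.662 -0.574 0.481
outer loop
vertex 0.896 3.012 2.654
vertex 1.212 3.048 2.262
vertex 1.645 4.201 3.042
endloop
endfacet
facet normal -0.654 -0.494 -0.573
outer loop
vertex 1.212 3.048 2.262
vertex 0.795 3.559 2.298
vertex 1.284 3.383 1.891
endloop
endfacet
facet normal 0.950 -0.299 -0.086
outer loop
vertex 1.212 3.048 2.262
vertex 1.284 3.383 1.891
vertex 1.645 4.201 3.042
endloop
endfacet
facet normal -0.654 -0.495 -0.572
outer loop
vertex 1.284 3.383 1.891
vertex 0.795 3.559 2.298
vertex 1.069 3.821 1.758
endloop
endfacet
facet normal 0.844 0.275 -0.460
outer loop
vertex 1.284 3.383 1.891
vertex 1.069 3.821 1.758
vertex 1.645 4.201 3.042
endloop
endfacet

endsolid


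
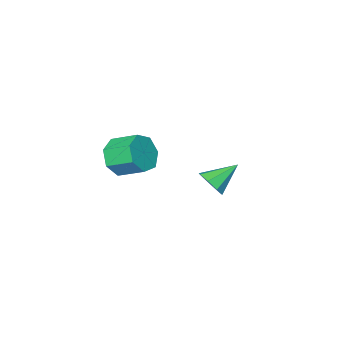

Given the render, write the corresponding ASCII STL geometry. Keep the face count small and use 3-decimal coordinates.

solid 
facet normal 0.362 -0.820 -0.442
outer loop
vertex 2.975 -3.139 1.92
vertex 2.608 -3.622 2.515
vertex 2.288 -3.362 1.771
endloop
endfacet
facet normal 0.032 0.485 -0.874
outer loop
vertex 2.975 -3.139 1.92
vertex 2.288 -3.362 1.771
vertex 2.54 -2.154 2.451
endloop
endfacet
facet normal 0.031 0.485 -0.874
outer loop
vertex 2.54 -2.154 2.451
vertex 2.288 -3.362 1.771
vertex 1.853 -2.378 2.302
endloop
endfacet
facet normal -0.363 0.820 0.443
outer loop
vertex 2.54 -2.154 2.451
vertex 1.853 -2.378 2.302
vertex 2.172 -2.638 3.045
endloop
endfacet
facet normal 0.364 -0.820 -0.443
outer loop
vertex 2.288 -3.362 1.771
vertex 2.608 -3.622 2.515
vertex 1.842 -3.782 2.182
endloop
endfacet
facet normal -0.709 0.066 -0.702
outer loop
vertex 2.288 -3.362 1.771
vertex 1.842 -3.782 2.182
vertex 1.853 -2.378 2.302
endloop
endfacet
facet normal -0.708 0.066 -0.703
outer loop
vertex 1.853 -2.378 2.302
vertex 1.842 -3.782 2.182
vertex 1.406 -2.798 2.713
endloop
endfacet
facet normal -0.363 0.820 0.443
outer loop
vertex 1.853 -2.378 2.302
vertex 1.406 -2.798 2.713
vertex 2.172 -2.638 3.045
endloop
endfacet
facet normal 0.363 -0.820 -0.442
outer loop
vertex 1.842 -3.782 2.182
vertex 2.608 -3.622 2.515
vertex 1.972 -4.081 2.844
endloop
endfacet
facet normal -0.915 -0.404 -0.003
outer loop
vertex 1.842 -3.782 2.182
vertex 1.972 -4.081 2.844
vertex 1.406 -2.798 2.713
endloop
endfacet
facet normal -0.915 -0.404 -0.001
outer loop
vertex 1.406 -2.798 2.713
vertex 1.972 -4.081 2.844
vertex 1.537 -3.097 3.374
endloop
endfacet
facet normal -0.363 0.820 0.443
outer loop
vertex 1.406 -2.798 2.713
vertex 1.537 -3.097 3.374
vertex 2.172 -2.638 3.045
endloop
endfacet
facet normal 0.362 -0.820 -0.443
outer loop
vertex 1.972 -4.081 2.844
vertex 2.608 -3.622 2.515
vertex 2.581 -4.035 3.257
endloop
endfacet
facet normal -0.432 -0.568 0.700
outer loop
vertex 1.972 -4.081 2.844
vertex 2.581 -4.035 3.257
vertex 1.537 -3.097 3.374
endloop
endfacet
facet normal -0.432 -0.568 0.700
outer loop
vertex 1.537 -3.097 3.374
vertex 2.581 -4.035 3.257
vertex 2.146 -3.05 3.788
endloop
endfacet
facet normal -0.364 0.820 0.442
outer loop
vertex 1.537 -3.097 3.374
vertex 2.146 -3.05 3.788
vertex 2.172 -2.638 3.045
endloop
endfacet
facet normal 0.363 -0.820 -0.443
outer loop
vertex 2.581 -4.035 3.257
vertex 2.608 -3.622 2.515
vertex 3.21 -3.678 3.112
endloop
endfacet
facet normal 0.375 -0.306 0.875
outer loop
vertex 2.581 -4.035 3.257
vertex 3.21 -3.678 3.112
vertex 2.146 -3.05 3.788
endloop
endfacet
facet normal 0.375 -0.306 0.875
outer loop
vertex 2.146 -3.05 3.788
vertex 3.21 -3.678 3.112
vertex 2.774 -2.694 3.643
endloop
endfacet
facet normal -0.363 0.820 0.442
outer loop
vertex 2.146 -3.05 3.788
vertex 2.774 -2.694 3.643
vertex 2.172 -2.638 3.045
endloop
endfacet
facet normal 0.363 -0.820 -0.443
outer loop
vertex 3.21 -3.678 3.112
vertex 2.608 -3.622 2.515
vertex 3.385 -3.279 2.517
endloop
endfacet
facet normal 0.901 0.188 0.391
outer loop
vertex 3.21 -3.678 3.112
vertex 3.385 -3.279 2.517
vertex 2.774 -2.694 3.643
endloop
endfacet
facet normal 0.901 0.187 0.391
outer loop
vertex 2.774 -2.694 3.643
vertex 3.385 -3.279 2.517
vertex 2.95 -2.295 3.047
endloop
endfacet
facet normal -0.363 0.820 0.442
outer loop
vertex 2.774 -2.694 3.643
vertex 2.95 -2.295 3.047
vertex 2.172 -2.638 3.045
endloop
endfacet
facet normal 0.363 -0.820 -0.442
outer loop
vertex 3.385 -3.279 2.517
vertex 2.608 -3.622 2.515
vertex 2.975 -3.139 1.92
endloop
endfacet
facet normal 0.748 0.539 -0.387
outer loop
vertex 3.385 -3.279 2.517
vertex 2.975 -3.139 1.92
vertex 2.95 -2.295 3.047
endloop
endfacet
facet normal 0.748 0.539 -0.387
outer loop
vertex 2.95 -2.295 3.047
vertex 2.975 -3.139 1.92
vertex 2.54 -2.154 2.451
endloop
endfacet
facet normal -0.363 0.820 0.443
outer loop
vertex 2.95 -2.295 3.047
vertex 2.54 -2.154 2.451
vertex 2.172 -2.638 3.045
endloop
endfacet
facet normal 0.818 -0.189 -0.543
outer loop
vertex -1.262 -3.168 -0.156
vertex -1.652 -3.47 -0.638
vertex -1.428 -2.828 -0.524
endloop
endfacet
facet normal 0.096 0.752 0.652
outer loop
vertex -1.262 -3.168 -0.156
vertex -1.428 -2.828 -0.524
vertex -2.788 -3.21 0.118
endloop
endfacet
facet normal 0.817 -0.189 -0.544
outer loop
vertex -1.428 -2.828 -0.524
vertex -1.652 -3.47 -0.638
vertex -1.726 -2.864 -0.959
endloop
endfacet
facet normal -0.234 0.969 0.080
outer loop
vertex -1.428 -2.828 -0.524
vertex -1.726 -2.864 -0.959
vertex -2.788 -3.21 0.118
endloop
endfacet
facet normal 0.818 -0.188 -0.543
outer loop
vertex -1.726 -2.864 -0.959
vertex -1.652 -3.47 -0.638
vertex -1.98 -3.256 -1.206
endloop
endfacet
facet normal -0.628 0.663 -0.407
outer loop
vertex -1.726 -2.864 -0.959
vertex -1.98 -3.256 -1.206
vertex -2.788 -3.21 0.118
endloop
endfacet
facet normal 0.818 -0.188 -0.543
outer loop
vertex -1.98 -3.256 -1.206
vertex -1.652 -3.47 -0.638
vertex -2.042 -3.773 -1.12
endloop
endfacet
facet normal -0.853 0.016 -0.521
outer loop
vertex -1.98 -3.256 -1.206
vertex -2.042 -3.773 -1.12
vertex -2.788 -3.21 0.118
endloop
endfacet
facet normal 0.818 -0.187 -0.544
outer loop
vertex -2.042 -3.773 -1.12
vertex -1.652 -3.47 -0.638
vertex -1.875 -4.113 -0.752
endloop
endfacet
facet normal -0.778 -0.596 -0.198
outer loop
vertex -2.042 -3.773 -1.12
vertex -1.875 -4.113 -0.752
vertex -2.788 -3.21 0.118
endloop
endfacet
facet normal 0.818 -0.187 -0.545
outer loop
vertex -1.875 -4.113 -0.752
vertex -1.652 -3.47 -0.638
vertex -1.577 -4.077 -0.317
endloop
endfacet
facet normal -0.447 -0.812 0.374
outer loop
vertex -1.875 -4.113 -0.752
vertex -1.577 -4.077 -0.317
vertex -2.788 -3.21 0.118
endloop
endfacet
facet normal 0.817 -0.187 -0.545
outer loop
vertex -1.577 -4.077 -0.317
vertex -1.652 -3.47 -0.638
vertex -1.323 -3.685 -0.071
endloop
endfacet
facet normal -0.053 -0.506 0.861
outer loop
vertex -1.577 -4.077 -0.317
vertex -1.323 -3.685 -0.071
vertex -2.788 -3.21 0.118
endloop
endfacet
facet normal 0.818 -0.186 -0.545
outer loop
vertex -1.323 -3.685 -0.071
vertex -1.652 -3.47 -0.638
vertex -1.262 -3.168 -0.156
endloop
endfacet
facet normal 0.171 0.140 0.975
outer loop
vertex -1.323 -3.685 -0.071
vertex -1.262 -3.168 -0.156
vertex -2.788 -3.21 0.118
endloop
endfacet

endsolid


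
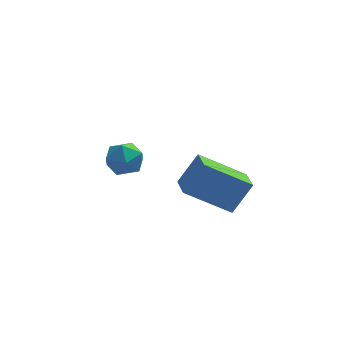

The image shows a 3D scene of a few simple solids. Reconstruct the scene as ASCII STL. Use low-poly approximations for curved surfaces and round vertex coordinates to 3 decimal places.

solid 
facet normal -0.839 0.093 0.537
outer loop
vertex -0.343 -3.259 0.918
vertex -0.418 -2.183 0.615
vertex -1.078 -3.616 -0.169
endloop
endfacet
facet normal 0.067 -0.960 0.270
outer loop
vertex 0.558 -3.797 -1.215
vertex -0.343 -3.259 0.918
vertex -1.078 -3.616 -0.169
endloop
endfacet
facet normal -0.839 0.093 0.537
outer loop
vertex -1.078 -3.616 -0.169
vertex -0.418 -2.183 0.615
vertex -1.153 -2.54 -0.472
endloop
endfacet
facet normal -0.540 -0.263 -0.799
outer loop
vertex -1.153 -2.54 -0.472
vertex 0.558 -3.797 -1.215
vertex -1.078 -3.616 -0.169
endloop
endfacet
facet normal 0.540 0.263 0.799
outer loop
vertex -0.343 -3.259 0.918
vertex 1.218 -2.364 -0.431
vertex -0.418 -2.183 0.615
endloop
endfacet
facet normal 0.067 -0.960 0.270
outer loop
vertex 1.293 -3.44 -0.128
vertex -0.343 -3.259 0.918
vertex 0.558 -3.797 -1.215
endloop
endfacet
facet normal 0.540 0.263 0.799
outer loop
vertex 1.293 -3.44 -0.128
vertex 1.218 -2.364 -0.431
vertex -0.343 -3.259 0.918
endloop
endfacet
facet normal -0.067 0.960 -0.270
outer loop
vertex -0.418 -2.183 0.615
vertex 1.218 -2.364 -0.431
vertex -1.153 -2.54 -0.472
endloop
endfacet
facet normal -0.540 -0.263 -0.799
outer loop
vertex 0.483 -2.721 -1.518
vertex 0.558 -3.797 -1.215
vertex -1.153 -2.54 -0.472
endloop
endfacet
facet normal -0.067 0.960 -0.270
outer loop
vertex -1.153 -2.54 -0.472
vertex 1.218 -2.364 -0.431
vertex 0.483 -2.721 -1.518
endloop
endfacet
facet normal 0.839 -0.093 -0.537
outer loop
vertex 0.483 -2.721 -1.518
vertex 1.293 -3.44 -0.128
vertex 0.558 -3.797 -1.215
endloop
endfacet
facet normal 0.839 -0.093 -0.537
outer loop
vertex 1.218 -2.364 -0.431
vertex 1.293 -3.44 -0.128
vertex 0.483 -2.721 -1.518
endloop
endfacet
facet normal 0.465 0.195 0.863
outer loop
vertex -2.333 1.896 -1.779
vertex -2.753 1.292 -1.416
vertex -2.03 1.134 -1.77
endloop
endfacet
facet normal 0.883 0.355 0.307
outer loop
vertex -2.333 1.896 -1.779
vertex -2.03 1.134 -1.77
vertex -1.976 1.589 -2.45
endloop
endfacet
facet normal 0.541 0.835 -0.094
outer loop
vertex -2.333 1.896 -1.779
vertex -1.976 1.589 -2.45
vertex -2.665 2.028 -2.517
endloop
endfacet
facet normal -0.087 0.973 0.213
outer loop
vertex -2.333 1.896 -1.779
vertex -2.665 2.028 -2.517
vertex -3.145 1.845 -1.878
endloop
endfacet
facet normal -0.134 0.577 0.805
outer loop
vertex -2.333 1.896 -1.779
vertex -3.145 1.845 -1.878
vertex -2.753 1.292 -1.416
endloop
endfacet
facet normal 0.968 -0.237 -0.082
outer loop
vertex -1.976 1.589 -2.45
vertex -2.03 1.134 -1.77
vertex -2.175 0.795 -2.502
endloop
endfacet
facet normal 0.292 -0.496 0.818
outer loop
vertex -2.03 1.134 -1.77
vertex -2.753 1.292 -1.416
vertex -2.655 0.612 -1.863
endloop
endfacet
facet normal -0.679 0.123 0.723
outer loop
vertex -2.753 1.292 -1.416
vertex -3.145 1.845 -1.878
vertex -3.344 1.051 -1.93
endloop
endfacet
facet normal -0.602 0.763 -0.234
outer loop
vertex -3.145 1.845 -1.878
vertex -2.665 2.028 -2.517
vertex -3.29 1.506 -2.61
endloop
endfacet
facet normal 0.416 0.541 -0.731
outer loop
vertex -2.665 2.028 -2.517
vertex -1.976 1.589 -2.45
vertex -2.567 1.348 -2.964
endloop
endfacet
facet normal 0.087 -0.973 -0.213
outer loop
vertex -2.987 0.744 -2.601
vertex -2.175 0.795 -2.502
vertex -2.655 0.612 -1.863
endloop
endfacet
facet normal -0.541 -0.835 0.094
outer loop
vertex -2.987 0.744 -2.601
vertex -2.655 0.612 -1.863
vertex -3.344 1.051 -1.93
endloop
endfacet
facet normal -0.883 -0.355 -0.307
outer loop
vertex -2.987 0.744 -2.601
vertex -3.344 1.051 -1.93
vertex -3.29 1.506 -2.61
endloop
endfacet
facet normal -0.465 -0.195 -0.863
outer loop
vertex -2.987 0.744 -2.601
vertex -3.29 1.506 -2.61
vertex -2.567 1.348 -2.964
endloop
endfacet
facet normal 0.134 -0.577 -0.805
outer loop
vertex -2.987 0.744 -2.601
vertex -2.567 1.348 -2.964
vertex -2.175 0.795 -2.502
endloop
endfacet
facet normal 0.602 -0.763 0.234
outer loop
vertex -2.655 0.612 -1.863
vertex -2.175 0.795 -2.502
vertex -2.03 1.134 -1.77
endloop
endfacet
facet normal -0.416 -0.541 0.731
outer loop
vertex -3.344 1.051 -1.93
vertex -2.655 0.612 -1.863
vertex -2.753 1.292 -1.416
endloop
endfacet
facet normal -0.968 0.237 0.082
outer loop
vertex -3.29 1.506 -2.61
vertex -3.344 1.051 -1.93
vertex -3.145 1.845 -1.878
endloop
endfacet
facet normal -0.292 0.496 -0.818
outer loop
vertex -2.567 1.348 -2.964
vertex -3.29 1.506 -2.61
vertex -2.665 2.028 -2.517
endloop
endfacet
facet normal 0.679 -0.123 -0.723
outer loop
vertex -2.175 0.795 -2.502
vertex -2.567 1.348 -2.964
vertex -1.976 1.589 -2.45
endloop
endfacet

endsolid


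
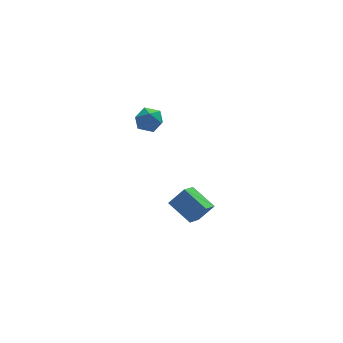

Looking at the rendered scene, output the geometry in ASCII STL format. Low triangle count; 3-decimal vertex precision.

solid 
facet normal 0.237 0.124 0.964
outer loop
vertex -1.387 -1.722 3.089
vertex -1.33 -2.494 3.174
vertex -0.706 -2.078 2.967
endloop
endfacet
facet normal 0.457 0.678 0.575
outer loop
vertex -1.387 -1.722 3.089
vertex -0.706 -2.078 2.967
vertex -0.941 -1.512 2.487
endloop
endfacet
facet normal -0.113 0.961 0.252
outer loop
vertex -1.387 -1.722 3.089
vertex -0.941 -1.512 2.487
vertex -1.711 -1.579 2.397
endloop
endfacet
facet normal -0.686 0.579 0.441
outer loop
vertex -1.387 -1.722 3.089
vertex -1.711 -1.579 2.397
vertex -1.951 -2.186 2.821
endloop
endfacet
facet normal -0.470 0.062 0.881
outer loop
vertex -1.387 -1.722 3.089
vertex -1.951 -2.186 2.821
vertex -1.33 -2.494 3.174
endloop
endfacet
facet normal 0.899 0.433 0.071
outer loop
vertex -0.941 -1.512 2.487
vertex -0.706 -2.078 2.967
vertex -0.609 -2.154 2.199
endloop
endfacet
facet normal 0.542 -0.466 0.699
outer loop
vertex -0.706 -2.078 2.967
vertex -1.33 -2.494 3.174
vertex -0.849 -2.761 2.623
endloop
endfacet
facet normal -0.601 -0.565 0.565
outer loop
vertex -1.33 -2.494 3.174
vertex -1.951 -2.186 2.821
vertex -1.619 -2.828 2.533
endloop
endfacet
facet normal -0.951 0.273 -0.147
outer loop
vertex -1.951 -2.186 2.821
vertex -1.711 -1.579 2.397
vertex -1.854 -2.262 2.053
endloop
endfacet
facet normal -0.025 0.891 -0.453
outer loop
vertex -1.711 -1.579 2.397
vertex -0.941 -1.512 2.487
vertex -1.23 -1.846 1.846
endloop
endfacet
facet normal 0.686 -0.579 -0.441
outer loop
vertex -1.173 -2.618 1.931
vertex -0.609 -2.154 2.199
vertex -0.849 -2.761 2.623
endloop
endfacet
facet normal 0.113 -0.961 -0.252
outer loop
vertex -1.173 -2.618 1.931
vertex -0.849 -2.761 2.623
vertex -1.619 -2.828 2.533
endloop
endfacet
facet normal -0.457 -0.678 -0.575
outer loop
vertex -1.173 -2.618 1.931
vertex -1.619 -2.828 2.533
vertex -1.854 -2.262 2.053
endloop
endfacet
facet normal -0.237 -0.124 -0.964
outer loop
vertex -1.173 -2.618 1.931
vertex -1.854 -2.262 2.053
vertex -1.23 -1.846 1.846
endloop
endfacet
facet normal 0.470 -0.062 -0.881
outer loop
vertex -1.173 -2.618 1.931
vertex -1.23 -1.846 1.846
vertex -0.609 -2.154 2.199
endloop
endfacet
facet normal 0.951 -0.273 0.147
outer loop
vertex -0.849 -2.761 2.623
vertex -0.609 -2.154 2.199
vertex -0.706 -2.078 2.967
endloop
endfacet
facet normal 0.025 -0.891 0.453
outer loop
vertex -1.619 -2.828 2.533
vertex -0.849 -2.761 2.623
vertex -1.33 -2.494 3.174
endloop
endfacet
facet normal -0.899 -0.433 -0.071
outer loop
vertex -1.854 -2.262 2.053
vertex -1.619 -2.828 2.533
vertex -1.951 -2.186 2.821
endloop
endfacet
facet normal -0.542 0.466 -0.699
outer loop
vertex -1.23 -1.846 1.846
vertex -1.854 -2.262 2.053
vertex -1.711 -1.579 2.397
endloop
endfacet
facet normal 0.601 0.565 -0.565
outer loop
vertex -0.609 -2.154 2.199
vertex -1.23 -1.846 1.846
vertex -0.941 -1.512 2.487
endloop
endfacet
facet normal -0.536 -0.686 0.492
outer loop
vertex 0.349 -2.553 -2.642
vertex -0.448 -2.545 -3.499
vertex 1.127 -3.687 -3.377
endloop
endfacet
facet normal 0.681 -0.008 0.732
outer loop
vertex 1.808 -2.815 -4.001
vertex 0.349 -2.553 -2.642
vertex 1.127 -3.687 -3.377
endloop
endfacet
facet normal -0.536 -0.687 0.491
outer loop
vertex 1.127 -3.687 -3.377
vertex -0.448 -2.545 -3.499
vertex 0.331 -3.679 -4.234
endloop
endfacet
facet normal 0.500 -0.727 -0.471
outer loop
vertex 0.331 -3.679 -4.234
vertex 1.808 -2.815 -4.001
vertex 1.127 -3.687 -3.377
endloop
endfacet
facet normal -0.499 0.727 0.471
outer loop
vertex 0.349 -2.553 -2.642
vertex 0.233 -1.673 -4.123
vertex -0.448 -2.545 -3.499
endloop
endfacet
facet normal 0.681 -0.007 0.732
outer loop
vertex 1.029 -1.681 -3.266
vertex 0.349 -2.553 -2.642
vertex 1.808 -2.815 -4.001
endloop
endfacet
facet normal -0.500 0.727 0.471
outer loop
vertex 1.029 -1.681 -3.266
vertex 0.233 -1.673 -4.123
vertex 0.349 -2.553 -2.642
endloop
endfacet
facet normal -0.681 0.007 -0.733
outer loop
vertex -0.448 -2.545 -3.499
vertex 0.233 -1.673 -4.123
vertex 0.331 -3.679 -4.234
endloop
endfacet
facet normal 0.500 -0.727 -0.471
outer loop
vertex 1.011 -2.807 -4.858
vertex 1.808 -2.815 -4.001
vertex 0.331 -3.679 -4.234
endloop
endfacet
facet normal -0.681 0.007 -0.732
outer loop
vertex 0.331 -3.679 -4.234
vertex 0.233 -1.673 -4.123
vertex 1.011 -2.807 -4.858
endloop
endfacet
facet normal 0.536 0.687 -0.492
outer loop
vertex 1.011 -2.807 -4.858
vertex 1.029 -1.681 -3.266
vertex 1.808 -2.815 -4.001
endloop
endfacet
facet normal 0.536 0.686 -0.492
outer loop
vertex 0.233 -1.673 -4.123
vertex 1.029 -1.681 -3.266
vertex 1.011 -2.807 -4.858
endloop
endfacet

endsolid


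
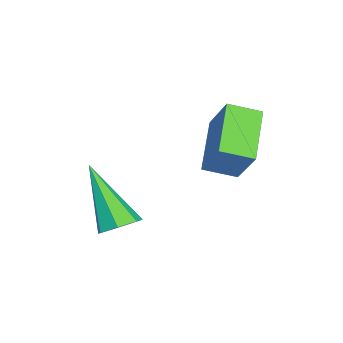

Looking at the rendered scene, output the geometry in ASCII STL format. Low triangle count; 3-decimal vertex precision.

solid 
facet normal -0.487 -0.444 -0.752
outer loop
vertex -4.732 -1.191 3.268
vertex -5.035 -0.344 2.964
vertex -3.333 -1.047 2.276
endloop
endfacet
facet normal 0.319 -0.892 0.320
outer loop
vertex -2.685 -0.456 3.276
vertex -4.732 -1.191 3.268
vertex -3.333 -1.047 2.276
endloop
endfacet
facet normal -0.487 -0.444 -0.752
outer loop
vertex -3.333 -1.047 2.276
vertex -5.035 -0.344 2.964
vertex -3.636 -0.199 1.972
endloop
endfacet
facet normal 0.813 0.084 -0.576
outer loop
vertex -3.636 -0.199 1.972
vertex -2.685 -0.456 3.276
vertex -3.333 -1.047 2.276
endloop
endfacet
facet normal -0.813 -0.084 0.576
outer loop
vertex -4.732 -1.191 3.268
vertex -4.387 0.247 3.964
vertex -5.035 -0.344 2.964
endloop
endfacet
facet normal 0.319 -0.892 0.320
outer loop
vertex -4.084 -0.601 4.268
vertex -4.732 -1.191 3.268
vertex -2.685 -0.456 3.276
endloop
endfacet
facet normal -0.813 -0.084 0.576
outer loop
vertex -4.084 -0.601 4.268
vertex -4.387 0.247 3.964
vertex -4.732 -1.191 3.268
endloop
endfacet
facet normal -0.319 0.892 -0.320
outer loop
vertex -5.035 -0.344 2.964
vertex -4.387 0.247 3.964
vertex -3.636 -0.199 1.972
endloop
endfacet
facet normal 0.813 0.084 -0.576
outer loop
vertex -2.988 0.391 2.972
vertex -2.685 -0.456 3.276
vertex -3.636 -0.199 1.972
endloop
endfacet
facet normal -0.319 0.892 -0.320
outer loop
vertex -3.636 -0.199 1.972
vertex -4.387 0.247 3.964
vertex -2.988 0.391 2.972
endloop
endfacet
facet normal 0.487 0.444 0.752
outer loop
vertex -2.988 0.391 2.972
vertex -4.084 -0.601 4.268
vertex -2.685 -0.456 3.276
endloop
endfacet
facet normal 0.488 0.444 0.752
outer loop
vertex -4.387 0.247 3.964
vertex -4.084 -0.601 4.268
vertex -2.988 0.391 2.972
endloop
endfacet
facet normal 0.325 0.475 -0.818
outer loop
vertex -1.52 -3.089 0.702
vertex -2.013 -2.748 0.704
vertex -1.487 -2.645 0.973
endloop
endfacet
facet normal 0.831 -0.334 0.446
outer loop
vertex -1.52 -3.089 0.702
vertex -1.487 -2.645 0.973
vertex -2.687 -3.732 2.396
endloop
endfacet
facet normal 0.325 0.475 -0.818
outer loop
vertex -1.487 -2.645 0.973
vertex -2.013 -2.748 0.704
vertex -1.851 -2.279 1.041
endloop
endfacet
facet normal 0.534 0.392 0.749
outer loop
vertex -1.487 -2.645 0.973
vertex -1.851 -2.279 1.041
vertex -2.687 -3.732 2.396
endloop
endfacet
facet normal 0.324 0.476 -0.818
outer loop
vertex -1.851 -2.279 1.041
vertex -2.013 -2.748 0.704
vertex -2.337 -2.266 0.856
endloop
endfacet
facet normal -0.226 0.731 0.644
outer loop
vertex -1.851 -2.279 1.041
vertex -2.337 -2.266 0.856
vertex -2.687 -3.732 2.396
endloop
endfacet
facet normal 0.324 0.476 -0.818
outer loop
vertex -2.337 -2.266 0.856
vertex -2.013 -2.748 0.704
vertex -2.58 -2.616 0.556
endloop
endfacet
facet normal -0.878 0.430 0.210
outer loop
vertex -2.337 -2.266 0.856
vertex -2.58 -2.616 0.556
vertex -2.687 -3.732 2.396
endloop
endfacet
facet normal 0.324 0.477 -0.817
outer loop
vertex -2.58 -2.616 0.556
vertex -2.013 -2.748 0.704
vertex -2.396 -3.065 0.367
endloop
endfacet
facet normal -0.931 -0.286 -0.227
outer loop
vertex -2.58 -2.616 0.556
vertex -2.396 -3.065 0.367
vertex -2.687 -3.732 2.396
endloop
endfacet
facet normal 0.326 0.475 -0.817
outer loop
vertex -2.396 -3.065 0.367
vertex -2.013 -2.748 0.704
vertex -1.924 -3.275 0.433
endloop
endfacet
facet normal -0.343 -0.877 -0.337
outer loop
vertex -2.396 -3.065 0.367
vertex -1.924 -3.275 0.433
vertex -2.687 -3.732 2.396
endloop
endfacet
facet normal 0.325 0.475 -0.817
outer loop
vertex -1.924 -3.275 0.433
vertex -2.013 -2.748 0.704
vertex -1.52 -3.089 0.702
endloop
endfacet
facet normal 0.439 -0.898 -0.038
outer loop
vertex -1.924 -3.275 0.433
vertex -1.52 -3.089 0.702
vertex -2.687 -3.732 2.396
endloop
endfacet

endsolid


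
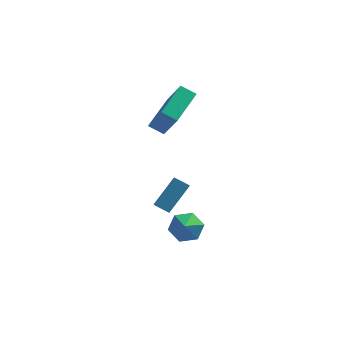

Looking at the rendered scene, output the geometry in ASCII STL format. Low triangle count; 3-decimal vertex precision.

solid 
facet normal -0.338 0.460 -0.821
outer loop
vertex 1.069 4.295 2.048
vertex 1.873 4.092 1.604
vertex 0.214 2.425 1.353
endloop
endfacet
facet normal -0.855 0.215 0.472
outer loop
vertex 0.947 1.428 3.136
vertex 1.069 4.295 2.048
vertex 0.214 2.425 1.353
endloop
endfacet
facet normal -0.337 0.459 -0.822
outer loop
vertex 0.214 2.425 1.353
vertex 1.873 4.092 1.604
vertex 1.018 2.222 0.91
endloop
endfacet
facet normal -0.394 -0.862 -0.320
outer loop
vertex 1.018 2.222 0.91
vertex 0.947 1.428 3.136
vertex 0.214 2.425 1.353
endloop
endfacet
facet normal 0.394 0.862 0.320
outer loop
vertex 1.069 4.295 2.048
vertex 2.606 3.095 3.387
vertex 1.873 4.092 1.604
endloop
endfacet
facet normal -0.855 0.216 0.472
outer loop
vertex 1.802 3.298 3.83
vertex 1.069 4.295 2.048
vertex 0.947 1.428 3.136
endloop
endfacet
facet normal 0.394 0.862 0.320
outer loop
vertex 1.802 3.298 3.83
vertex 2.606 3.095 3.387
vertex 1.069 4.295 2.048
endloop
endfacet
facet normal 0.855 -0.216 -0.472
outer loop
vertex 1.873 4.092 1.604
vertex 2.606 3.095 3.387
vertex 1.018 2.222 0.91
endloop
endfacet
facet normal -0.394 -0.862 -0.320
outer loop
vertex 1.751 1.225 2.692
vertex 0.947 1.428 3.136
vertex 1.018 2.222 0.91
endloop
endfacet
facet normal 0.855 -0.215 -0.472
outer loop
vertex 1.018 2.222 0.91
vertex 2.606 3.095 3.387
vertex 1.751 1.225 2.692
endloop
endfacet
facet normal 0.338 -0.459 0.822
outer loop
vertex 1.751 1.225 2.692
vertex 1.802 3.298 3.83
vertex 0.947 1.428 3.136
endloop
endfacet
facet normal 0.337 -0.459 0.822
outer loop
vertex 2.606 3.095 3.387
vertex 1.802 3.298 3.83
vertex 1.751 1.225 2.692
endloop
endfacet
facet normal 0.030 0.740 -0.672
outer loop
vertex 2.971 -3.502 -2.487
vertex 2.389 -3.037 -2.0
vertex 3.262 -2.943 -1.858
endloop
endfacet
facet normal 0.794 -0.588 0.155
outer loop
vertex 2.971 -3.502 -2.487
vertex 3.262 -2.943 -1.858
vertex 2.351 -3.983 -1.14
endloop
endfacet
facet normal 0.030 0.739 -0.673
outer loop
vertex 3.262 -2.943 -1.858
vertex 2.389 -3.037 -2.0
vertex 2.68 -2.477 -1.372
endloop
endfacet
facet normal 0.632 -0.019 0.775
outer loop
vertex 3.262 -2.943 -1.858
vertex 2.68 -2.477 -1.372
vertex 2.351 -3.983 -1.14
endloop
endfacet
facet normal 0.030 0.739 -0.673
outer loop
vertex 2.68 -2.477 -1.372
vertex 2.389 -3.037 -2.0
vertex 1.806 -2.571 -1.514
endloop
endfacet
facet normal -0.177 0.188 0.966
outer loop
vertex 2.68 -2.477 -1.372
vertex 1.806 -2.571 -1.514
vertex 2.351 -3.983 -1.14
endloop
endfacet
facet normal 0.030 0.739 -0.673
outer loop
vertex 1.806 -2.571 -1.514
vertex 2.389 -3.037 -2.0
vertex 1.515 -3.131 -2.142
endloop
endfacet
facet normal -0.824 -0.176 0.538
outer loop
vertex 1.806 -2.571 -1.514
vertex 1.515 -3.131 -2.142
vertex 2.351 -3.983 -1.14
endloop
endfacet
facet normal 0.030 0.740 -0.672
outer loop
vertex 1.515 -3.131 -2.142
vertex 2.389 -3.037 -2.0
vertex 2.098 -3.596 -2.628
endloop
endfacet
facet normal -0.662 -0.745 -0.081
outer loop
vertex 1.515 -3.131 -2.142
vertex 2.098 -3.596 -2.628
vertex 2.351 -3.983 -1.14
endloop
endfacet
facet normal 0.029 0.740 -0.672
outer loop
vertex 2.098 -3.596 -2.628
vertex 2.389 -3.037 -2.0
vertex 2.971 -3.502 -2.487
endloop
endfacet
facet normal 0.146 -0.951 -0.272
outer loop
vertex 2.098 -3.596 -2.628
vertex 2.971 -3.502 -2.487
vertex 2.351 -3.983 -1.14
endloop
endfacet
facet normal -0.861 0.234 0.453
outer loop
vertex 0.667 0.036 -2.895
vertex 1.637 1.119 -1.61
vertex 0.575 0.784 -3.456
endloop
endfacet
facet normal -0.500 -0.558 -0.662
outer loop
vertex 1.323 0.581 -3.85
vertex 0.667 0.036 -2.895
vertex 0.575 0.784 -3.456
endloop
endfacet
facet normal -0.861 0.234 0.453
outer loop
vertex 0.575 0.784 -3.456
vertex 1.637 1.119 -1.61
vertex 1.545 1.867 -2.171
endloop
endfacet
facet normal -0.098 0.796 -0.597
outer loop
vertex 1.545 1.867 -2.171
vertex 1.323 0.581 -3.85
vertex 0.575 0.784 -3.456
endloop
endfacet
facet normal 0.098 -0.796 0.597
outer loop
vertex 0.667 0.036 -2.895
vertex 2.385 0.916 -2.004
vertex 1.637 1.119 -1.61
endloop
endfacet
facet normal -0.500 -0.558 -0.662
outer loop
vertex 1.415 -0.167 -3.289
vertex 0.667 0.036 -2.895
vertex 1.323 0.581 -3.85
endloop
endfacet
facet normal 0.098 -0.796 0.597
outer loop
vertex 1.415 -0.167 -3.289
vertex 2.385 0.916 -2.004
vertex 0.667 0.036 -2.895
endloop
endfacet
facet normal 0.500 0.558 0.662
outer loop
vertex 1.637 1.119 -1.61
vertex 2.385 0.916 -2.004
vertex 1.545 1.867 -2.171
endloop
endfacet
facet normal -0.098 0.796 -0.597
outer loop
vertex 2.293 1.664 -2.565
vertex 1.323 0.581 -3.85
vertex 1.545 1.867 -2.171
endloop
endfacet
facet normal 0.500 0.558 0.662
outer loop
vertex 1.545 1.867 -2.171
vertex 2.385 0.916 -2.004
vertex 2.293 1.664 -2.565
endloop
endfacet
facet normal 0.861 -0.234 -0.453
outer loop
vertex 2.293 1.664 -2.565
vertex 1.415 -0.167 -3.289
vertex 1.323 0.581 -3.85
endloop
endfacet
facet normal 0.861 -0.234 -0.453
outer loop
vertex 2.385 0.916 -2.004
vertex 1.415 -0.167 -3.289
vertex 2.293 1.664 -2.565
endloop
endfacet

endsolid
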